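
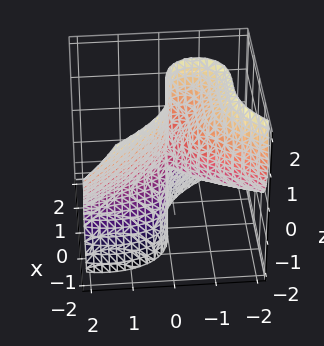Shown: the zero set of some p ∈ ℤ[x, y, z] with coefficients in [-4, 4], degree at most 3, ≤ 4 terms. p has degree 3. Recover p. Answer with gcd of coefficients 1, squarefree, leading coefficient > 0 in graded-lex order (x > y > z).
First, deg p = 3. No degree-2 surface has this shape.
Next, checking where it meets the axes: it crosses the x-axis at the gridline x = 0; it meets the y-axis at y = 0 (among the integer gridlines); every point of the z-axis in the box is on the surface.
Finally, these observations pin down the coefficients.

3*x^3 + 3*y^2*z + 3*y*z^2 + 2*y^2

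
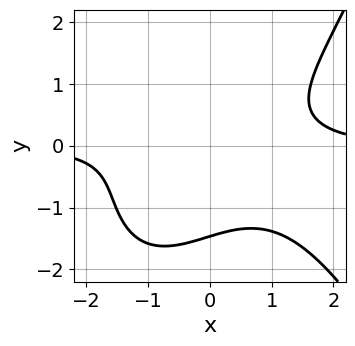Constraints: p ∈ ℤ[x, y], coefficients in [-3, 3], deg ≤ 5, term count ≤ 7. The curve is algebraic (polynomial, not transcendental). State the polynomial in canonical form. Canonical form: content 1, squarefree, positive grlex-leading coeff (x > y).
x^3*y + x*y^2 - 2*y^3 - 2*y^2 - 2

(a) The degree is 4 — the shape is more complex than any degree-3 curve.
(b) Against the integer gridlines: no x-intercept at any integer in the box.
(c) Assembling these constraints gives the stated polynomial.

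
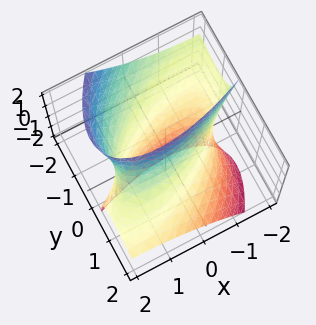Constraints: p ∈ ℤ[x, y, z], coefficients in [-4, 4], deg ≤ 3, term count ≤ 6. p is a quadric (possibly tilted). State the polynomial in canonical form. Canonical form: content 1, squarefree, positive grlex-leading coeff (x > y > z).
x^2 - 2*x*y + 2*y^2 + 3*y*z - 2

1. The degree is 2 — the shape is more complex than any degree-1 surface.
2. From the axis intercepts and sections: the y-axis gridline crossings are at y ∈ {-1, 1}; no z-intercept at any integer in the box.
3. Together with the visible shape, these determine p as stated.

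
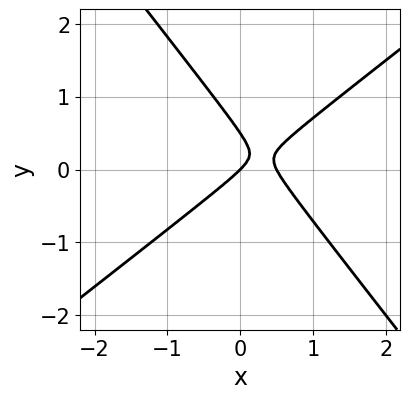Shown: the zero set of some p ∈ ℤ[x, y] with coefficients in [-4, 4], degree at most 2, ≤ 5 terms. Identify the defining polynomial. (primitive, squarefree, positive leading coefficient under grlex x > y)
(a) deg p = 2.
(b) Reading off the gridlines: one x-axis crossing is at x = 0; it meets the y-axis at y = 0 (among the integer gridlines).
(c) Putting this together gives p.

2*x^2 - x*y - 2*y^2 - x + y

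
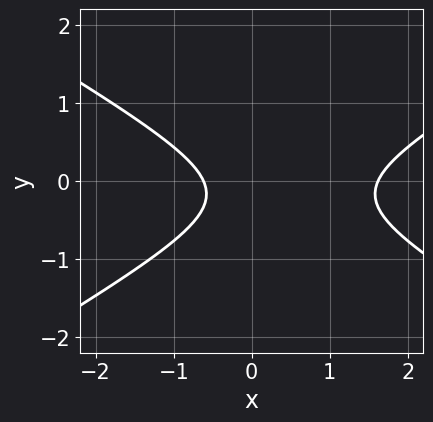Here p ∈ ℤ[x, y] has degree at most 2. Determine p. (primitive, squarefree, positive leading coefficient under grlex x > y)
(a) deg p = 2. The shape is more complex than any degree-1 curve.
(b) Checking where it meets the axes: the curve avoids every integer y-axis point in the box.
(c) Fitting integer coefficients to these (and the overall shape) gives p.

x^2 - 3*y^2 - x - y - 1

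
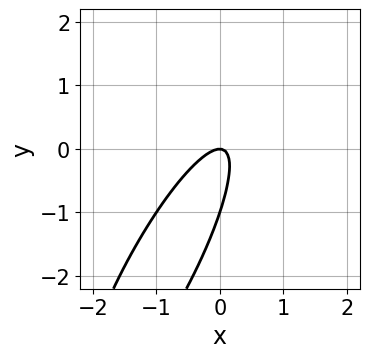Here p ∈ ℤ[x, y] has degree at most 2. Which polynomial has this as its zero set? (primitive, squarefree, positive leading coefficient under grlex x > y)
Degree: no degree-1 curve has this shape, so deg p = 2.
From the axis intercepts and sections: it crosses the x-axis at the gridline x = 0; the y-axis gridline crossings are at y ∈ {-1, 0}.
Together with the visible shape, these determine p as stated.

3*x^2 - 3*x*y + y^2 + y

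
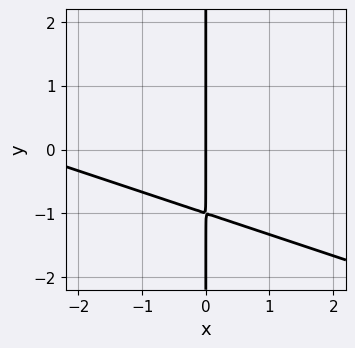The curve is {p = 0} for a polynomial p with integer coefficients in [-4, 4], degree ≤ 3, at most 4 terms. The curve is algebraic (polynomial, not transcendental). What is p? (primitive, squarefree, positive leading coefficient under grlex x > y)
1. The degree is 2 — a generic line meets the curve in up to 2 points.
2. Observable constraints: every point of the y-axis in the box is on the curve; it crosses the x-axis at the gridline x = 0.
3. The integer polynomial consistent with all of this is the stated p.

x^2 + 3*x*y + 3*x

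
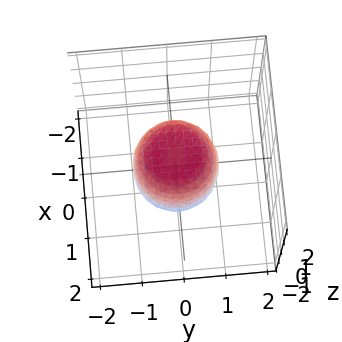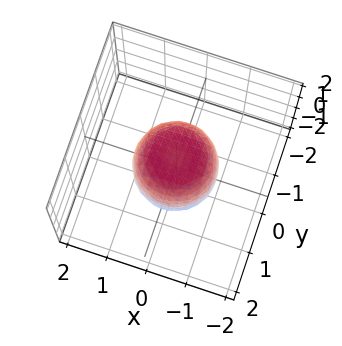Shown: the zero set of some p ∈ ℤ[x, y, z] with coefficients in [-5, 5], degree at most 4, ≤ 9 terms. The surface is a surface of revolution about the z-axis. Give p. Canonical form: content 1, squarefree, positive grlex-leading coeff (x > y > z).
First, the degree is 4 — the shape is more complex than any degree-3 surface.
Then, by symmetry, the surface is invariant under rotation about z: p = q(x² + y², z).
Next, reading off the gridlines: among the integer gridlines, it crosses the z-axis at z ∈ {-1, 1}; a circular section at z = 0 has radius exactly 1.
Finally, assembling these constraints gives the stated polynomial. Check: (0, -1, 0) on the y-axis lies on the surface, and p(0, -1, 0) = 0. ✓

2*x^4 + 4*x^2*y^2 + 2*y^4 - x^2 - y^2 + z^2 - 1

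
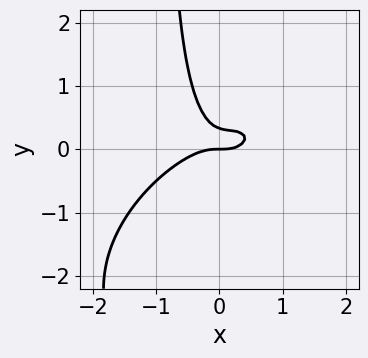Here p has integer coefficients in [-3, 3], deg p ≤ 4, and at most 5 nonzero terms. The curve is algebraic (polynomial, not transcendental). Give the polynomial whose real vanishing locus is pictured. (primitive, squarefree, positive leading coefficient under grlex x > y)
2*x^3 - 3*x^2*y + 3*x*y^2 + 3*y^2 - y

First, deg p = 3. A generic line meets the curve in up to 3 points.
Next, from the axis intercepts and sections: one y-axis crossing is at y = 0; one x-axis crossing is at x = 0.
Finally, solving for integer coefficients yields p as stated.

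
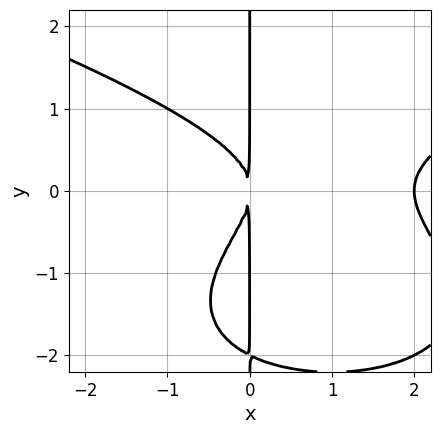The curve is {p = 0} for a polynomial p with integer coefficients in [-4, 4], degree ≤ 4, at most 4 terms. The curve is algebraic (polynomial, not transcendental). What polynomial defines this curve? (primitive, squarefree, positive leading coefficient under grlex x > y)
x*y^3 - x^3 + 2*x*y^2 + 2*x^2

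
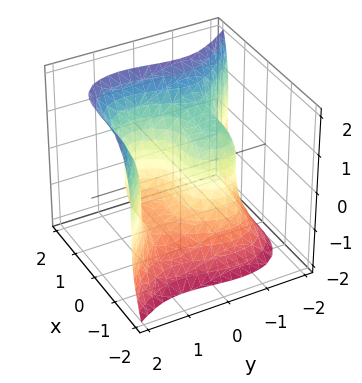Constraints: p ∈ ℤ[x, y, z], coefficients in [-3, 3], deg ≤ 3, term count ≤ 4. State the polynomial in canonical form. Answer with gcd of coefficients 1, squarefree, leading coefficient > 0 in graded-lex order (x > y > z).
3*x^3 + 2*y^3 - z^3 - 3*y

(a) deg p = 3.
(b) Observable constraints: it crosses the x-axis at the gridline x = 0; it meets the y-axis at y = 0 (among the integer gridlines); one z-axis crossing is at z = 0.
(c) Solving for integer coefficients yields p as stated.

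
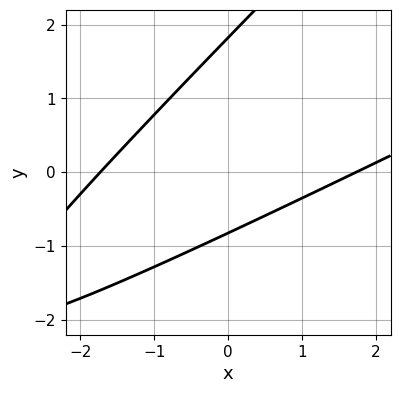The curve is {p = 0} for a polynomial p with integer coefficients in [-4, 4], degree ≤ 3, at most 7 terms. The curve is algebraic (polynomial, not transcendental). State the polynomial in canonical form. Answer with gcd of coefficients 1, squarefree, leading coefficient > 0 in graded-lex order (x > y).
x^2 - 3*x*y + 2*y^2 - 2*y - 3

Degree: a generic line meets the curve in up to 2 points, so deg p = 2.
The integer polynomial consistent with all of this is the stated p.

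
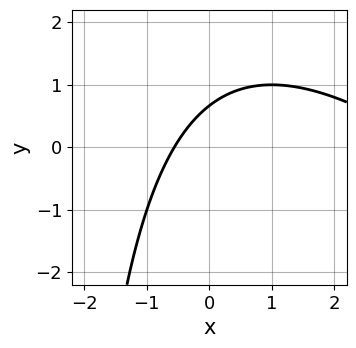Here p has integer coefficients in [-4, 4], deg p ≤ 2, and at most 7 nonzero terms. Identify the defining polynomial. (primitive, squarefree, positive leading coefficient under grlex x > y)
x^2 + x*y - 3*x + 3*y - 2

1. Degree: a generic line meets the curve in up to 2 points, so deg p = 2.
2. The integer polynomial consistent with all of this is the stated p.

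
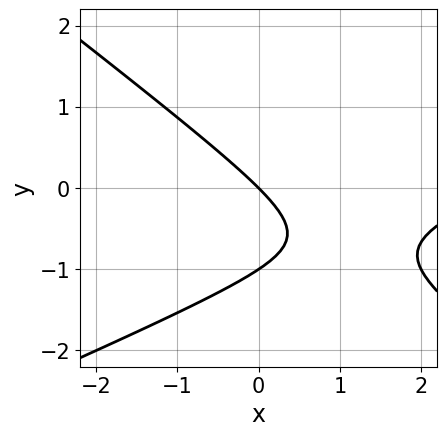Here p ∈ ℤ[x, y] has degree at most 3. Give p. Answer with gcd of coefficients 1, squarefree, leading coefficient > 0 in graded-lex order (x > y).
Degree: a generic line meets the curve in up to 2 points, so deg p = 2.
Observable constraints: it meets the x-axis at x = 0 (among the integer gridlines); among the integer gridlines, it crosses the y-axis at y ∈ {-1, 0}.
Solving for integer coefficients yields p as stated.

x^2 - x*y - 3*y^2 - 3*x - 3*y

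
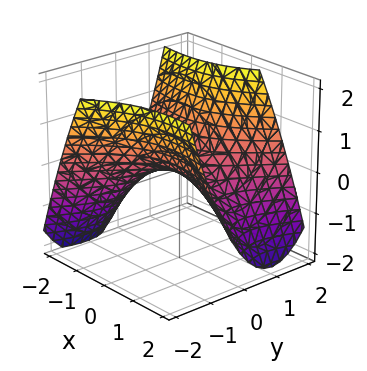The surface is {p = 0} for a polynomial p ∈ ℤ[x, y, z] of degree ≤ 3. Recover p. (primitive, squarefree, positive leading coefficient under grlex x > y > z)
(a) The degree is 2 — no degree-1 surface has this shape.
(b) Against the integer gridlines: it crosses the y-axis at the gridline y = 0; it meets the x-axis at x = 0 (among the integer gridlines); it meets the z-axis at z = 0 (among the integer gridlines).
(c) Fitting integer coefficients to these (and the overall shape) gives p.

x^2 + 2*x*y - 2*y^2 + 3*z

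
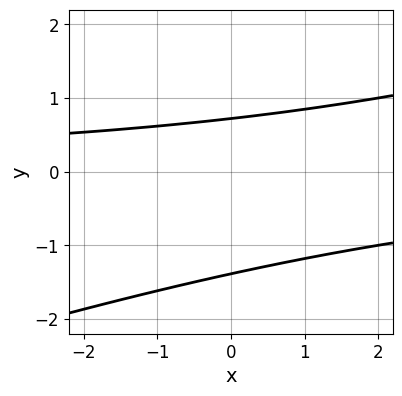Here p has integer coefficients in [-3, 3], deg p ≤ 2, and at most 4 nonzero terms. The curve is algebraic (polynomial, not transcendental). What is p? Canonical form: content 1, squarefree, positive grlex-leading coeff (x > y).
x*y - 3*y^2 - 2*y + 3

1. The degree is 2 — a generic line meets the curve in up to 2 points.
2. From the visible intercepts: no x-intercept at any integer in the box.
3. Assembling these constraints gives the stated polynomial.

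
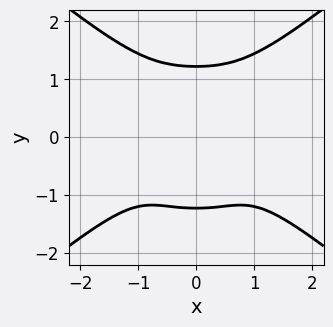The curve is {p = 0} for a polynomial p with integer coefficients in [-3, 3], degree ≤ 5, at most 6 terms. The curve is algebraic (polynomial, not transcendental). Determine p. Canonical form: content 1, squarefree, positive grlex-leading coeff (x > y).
First, the degree is 4 — a generic line meets the curve in up to 4 points.
Next, symmetries: the x ↦ −x reflection is a symmetry, so x appears only in even powers.
Finally, assembling these constraints gives the stated polynomial.

x^4 - 2*y^4 + x^2*y + 3*y^2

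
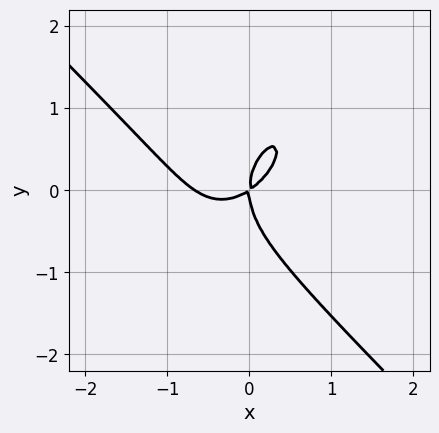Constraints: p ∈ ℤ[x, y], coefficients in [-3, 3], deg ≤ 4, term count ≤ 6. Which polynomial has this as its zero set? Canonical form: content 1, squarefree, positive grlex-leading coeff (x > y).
3*x^3 - x*y^2 + 2*y^3 + 2*x^2 - 3*x*y

(a) The degree is 3 — no degree-2 curve has this shape.
(b) Observable constraints: it meets the y-axis at y = 0 (among the integer gridlines); it meets the x-axis at x = 0 (among the integer gridlines).
(c) These observations pin down the coefficients.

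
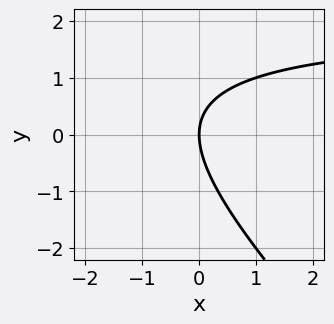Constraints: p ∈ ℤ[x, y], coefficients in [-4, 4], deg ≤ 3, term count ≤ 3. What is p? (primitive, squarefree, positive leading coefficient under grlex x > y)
1. deg p = 2. No degree-1 curve has this shape.
2. Checking where it meets the axes: one x-axis crossing is at x = 0; it crosses the y-axis at the gridline y = 0.
3. Assembling these constraints gives the stated polynomial.

x*y + y^2 - 2*x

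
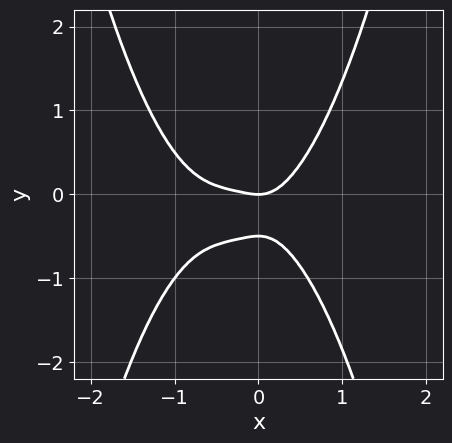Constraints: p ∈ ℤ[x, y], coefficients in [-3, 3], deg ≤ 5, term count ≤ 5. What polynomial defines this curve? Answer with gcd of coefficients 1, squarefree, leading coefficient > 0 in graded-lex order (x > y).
2*x^4 + 2*x^3 + x^2 - 2*y^2 - y

1. deg p = 4. A generic line meets the curve in up to 4 points.
2. Checking where it meets the axes: it meets the x-axis at x = 0 (among the integer gridlines); one y-axis crossing is at y = 0.
3. Fitting integer coefficients to these (and the overall shape) gives p.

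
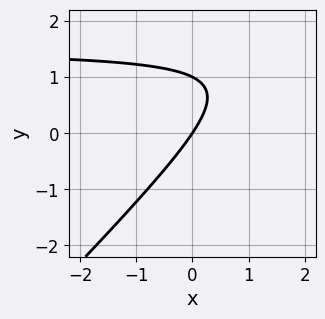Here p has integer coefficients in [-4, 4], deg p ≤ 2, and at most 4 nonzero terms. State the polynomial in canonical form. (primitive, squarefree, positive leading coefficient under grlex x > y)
1. Degree: a generic line meets the curve in up to 2 points, so deg p = 2.
2. From the axis intercepts and sections: it crosses the x-axis at the gridline x = 0; the y-axis gridline crossings are at y ∈ {0, 1}.
3. Matching integer coefficients to the picture gives p.

2*x*y - 2*y^2 - 3*x + 2*y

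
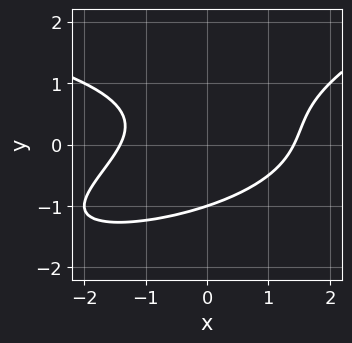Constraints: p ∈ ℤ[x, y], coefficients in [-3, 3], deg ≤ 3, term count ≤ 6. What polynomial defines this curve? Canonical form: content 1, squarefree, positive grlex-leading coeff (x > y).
x*y^2 - 2*y^3 + x^2 - x*y - 2

1. deg p = 3. The shape is more complex than any degree-2 curve.
2. From the axis intercepts and sections: one y-axis crossing is at y = -1.
3. Solving for integer coefficients yields p as stated.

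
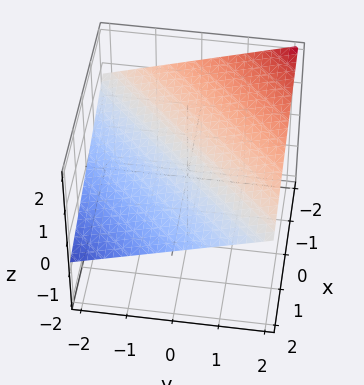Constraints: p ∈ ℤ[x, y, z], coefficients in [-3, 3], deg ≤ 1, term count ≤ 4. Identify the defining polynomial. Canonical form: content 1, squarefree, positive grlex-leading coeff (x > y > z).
x - y + 3*z - 2

(a) The degree is 1 — the surface is flat (a plane).
(b) Against the integer gridlines: it crosses the y-axis at the gridline y = -2; it meets the x-axis at x = 2 (among the integer gridlines).
(c) Fitting integer coefficients to these (and the overall shape) gives p.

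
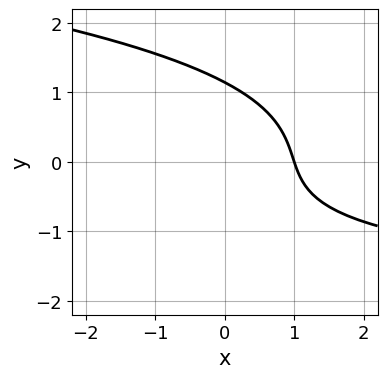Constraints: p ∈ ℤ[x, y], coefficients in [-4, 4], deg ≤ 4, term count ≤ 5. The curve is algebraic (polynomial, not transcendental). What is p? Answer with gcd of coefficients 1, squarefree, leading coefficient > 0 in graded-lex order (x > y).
(a) deg p = 3.
(b) From the visible intercepts: it meets the x-axis at x = 1 (among the integer gridlines).
(c) Solving for integer coefficients yields p as stated.

2*y^3 + x*y + 3*x - 3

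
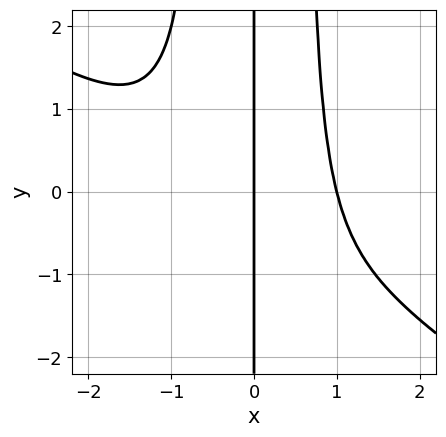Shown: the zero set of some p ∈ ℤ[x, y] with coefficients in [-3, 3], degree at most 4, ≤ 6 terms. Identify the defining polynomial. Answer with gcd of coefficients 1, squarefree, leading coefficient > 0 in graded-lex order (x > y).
2*x^4 + 3*x^3*y + x^3 - x*y - 3*x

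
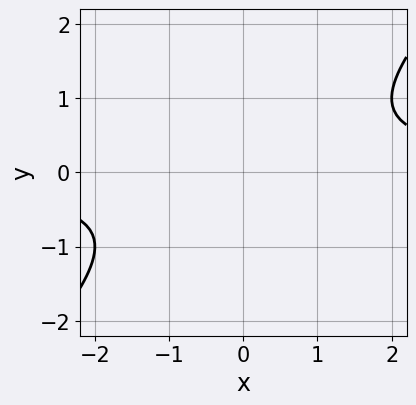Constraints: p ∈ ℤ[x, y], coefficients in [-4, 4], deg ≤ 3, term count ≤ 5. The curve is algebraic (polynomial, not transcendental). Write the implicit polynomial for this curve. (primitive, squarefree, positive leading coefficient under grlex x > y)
x*y - y^2 - 1

First, degree: no degree-1 curve has this shape, so deg p = 2.
Then, against the integer gridlines: it misses every integer gridline on the x-axis; it misses every integer gridline on the y-axis.
Finally, putting this together gives p.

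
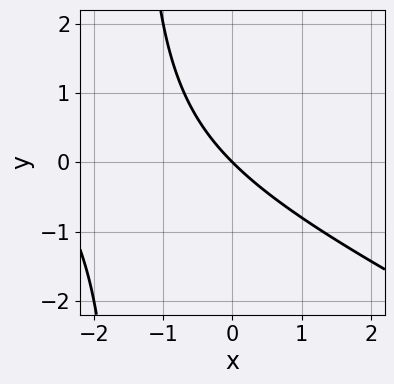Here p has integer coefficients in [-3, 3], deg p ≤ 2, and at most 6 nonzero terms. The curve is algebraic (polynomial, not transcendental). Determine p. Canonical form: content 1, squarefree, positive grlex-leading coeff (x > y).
First, the degree is 2 — a generic line meets the curve in up to 2 points.
Next, checking where it meets the axes: it meets the x-axis at x = 0 (among the integer gridlines); it meets the y-axis at y = 0 (among the integer gridlines).
Finally, together with the visible shape, these determine p as stated.

x^2 + 2*x*y + 3*x + 3*y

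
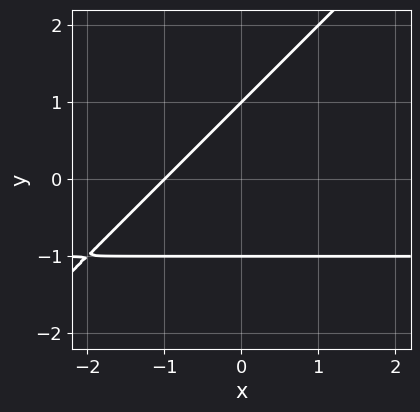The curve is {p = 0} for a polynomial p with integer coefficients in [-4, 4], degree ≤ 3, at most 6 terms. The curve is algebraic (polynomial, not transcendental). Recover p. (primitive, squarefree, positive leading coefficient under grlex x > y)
1. The degree is 2 — a generic line meets the curve in up to 2 points.
2. From the visible intercepts: it crosses the x-axis at the gridline x = -1; the y-axis gridline crossings are at y ∈ {-1, 1}.
3. Together with the visible shape, these determine p as stated.

x*y - y^2 + x + 1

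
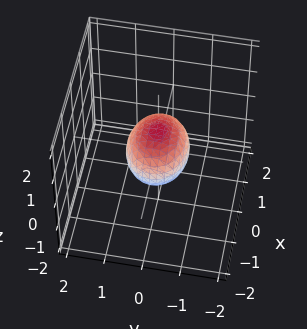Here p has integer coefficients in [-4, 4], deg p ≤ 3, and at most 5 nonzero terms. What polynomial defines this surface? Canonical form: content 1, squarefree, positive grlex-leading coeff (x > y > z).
1. The degree is 2 — a closed, bounded, convex surface; a quadric.
2. Symmetries: the y ↦ −y reflection is a symmetry, so y appears only in even powers; it's symmetric under x → −x, forcing even powers of x; mirror symmetry z ↦ −z ⇒ only even powers of z.
3. Observable constraints: among the integer gridlines, it crosses the x-axis at x ∈ {-1, 1}.
4. Fitting integer coefficients to these (and the overall shape) gives p.

2*x^2 + 3*y^2 + 3*z^2 - 2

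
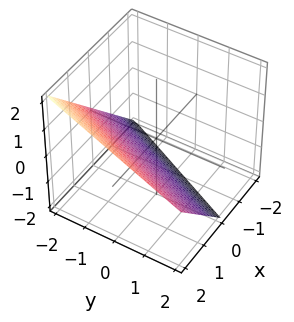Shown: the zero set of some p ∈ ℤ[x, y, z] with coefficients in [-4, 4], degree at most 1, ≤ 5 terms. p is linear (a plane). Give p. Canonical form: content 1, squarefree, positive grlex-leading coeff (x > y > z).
2*x - y - 2*z - 2

Degree: every cross-section is a straight line — this is a plane, so deg p = 1.
From the visible intercepts: it meets the y-axis at y = -2 (among the integer gridlines); it meets the z-axis at z = -1 (among the integer gridlines); one x-axis crossing is at x = 1.
Putting this together gives p.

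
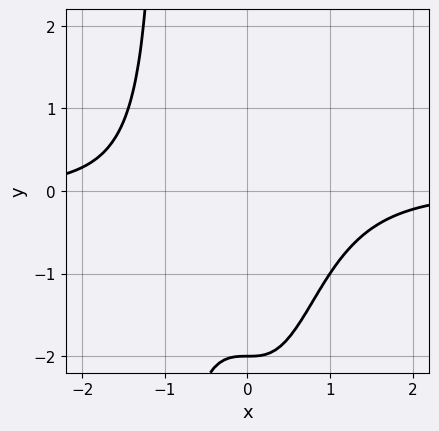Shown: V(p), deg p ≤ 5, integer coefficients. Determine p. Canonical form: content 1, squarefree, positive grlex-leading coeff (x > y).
deg p = 4. No degree-3 curve has this shape.
Checking where it meets the axes: no x-intercept at any integer in the box; one y-axis crossing is at y = -2.
Together with the visible shape, these determine p as stated.

x^3*y + y + 2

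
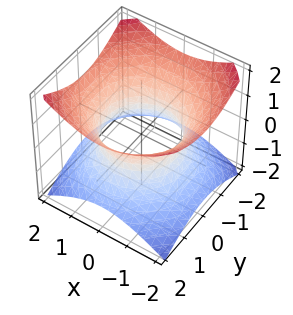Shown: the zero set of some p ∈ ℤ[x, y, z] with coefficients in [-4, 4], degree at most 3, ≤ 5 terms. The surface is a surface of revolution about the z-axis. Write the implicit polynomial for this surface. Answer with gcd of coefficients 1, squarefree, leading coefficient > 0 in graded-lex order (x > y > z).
1. deg p = 2. The shape is more complex than any degree-1 surface.
2. Symmetries: rotational symmetry about the z-axis ⇒ p depends on x, y only through x² + y².
3. From the visible intercepts: a circular section at z = 0 has radius between 1 and 2; the surface avoids every integer z-axis point in the box.
4. These observations pin down the coefficients.

2*x^2 + 2*y^2 - 3*z^2 - 3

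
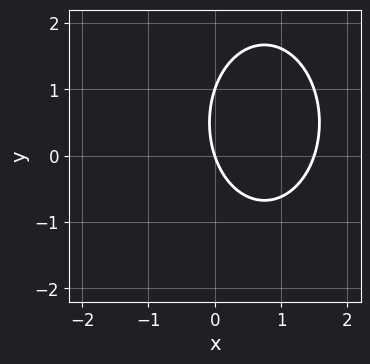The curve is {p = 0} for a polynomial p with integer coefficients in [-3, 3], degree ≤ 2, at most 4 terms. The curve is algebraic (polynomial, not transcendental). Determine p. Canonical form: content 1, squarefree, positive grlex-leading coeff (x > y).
2*x^2 + y^2 - 3*x - y

deg p = 2. A generic line meets the curve in up to 2 points.
From the visible intercepts: the y-axis gridline crossings are at y ∈ {0, 1}; it meets the x-axis at x = 0 (among the integer gridlines).
Matching integer coefficients to the picture gives p.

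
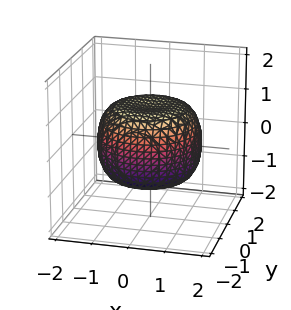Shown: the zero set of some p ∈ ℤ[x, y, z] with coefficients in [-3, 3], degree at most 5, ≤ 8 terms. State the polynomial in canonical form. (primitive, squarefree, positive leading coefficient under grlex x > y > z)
First, the degree is 4 — no degree-3 surface has this shape.
Next, symmetries: every cross-section ⟂ z is a circle, so x, y appear only via x² + y².
Next, checking where it meets the axes: the z-axis gridline crossings are at z ∈ {-1, 1}; a circular section at z = 1 has radius exactly 1.
Finally, solving for integer coefficients yields p as stated.

x^4 + 2*x^2*y^2 + y^4 - x^2 - y^2 + 2*z^2 - 2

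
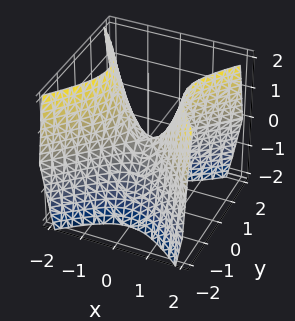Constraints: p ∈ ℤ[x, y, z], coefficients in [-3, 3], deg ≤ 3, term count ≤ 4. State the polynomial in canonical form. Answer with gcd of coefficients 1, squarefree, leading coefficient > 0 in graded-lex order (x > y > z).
1. deg p = 2. A hyperbolic paraboloid; a quadric.
2. Symmetries: the x ↦ −x reflection is a symmetry, so x appears only in even powers; mirror symmetry y ↦ −y ⇒ only even powers of y.
3. Checking where it meets the axes: one x-axis crossing is at x = 0; it crosses the y-axis at the gridline y = 0.
4. Solving for integer coefficients yields p as stated.

3*x^2 - 3*y^2 - 2*z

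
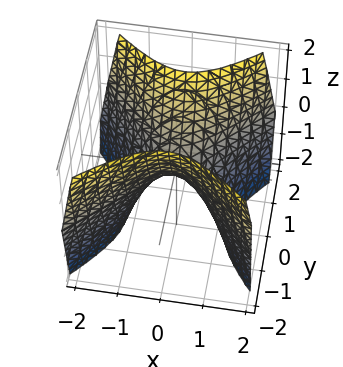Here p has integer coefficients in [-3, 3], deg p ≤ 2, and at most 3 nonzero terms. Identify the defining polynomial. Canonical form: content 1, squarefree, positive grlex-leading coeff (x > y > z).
The degree is 2 — a hyperbolic paraboloid; a quadric.
Symmetries: mirror symmetry y ↦ −y ⇒ only even powers of y; the x ↦ −x reflection is a symmetry, so x appears only in even powers.
Observable constraints: it meets the y-axis at y = 0 (among the integer gridlines); it crosses the x-axis at the gridline x = 0; one z-axis crossing is at z = 0.
These observations pin down the coefficients.

3*x^2 - 3*y^2 + 2*z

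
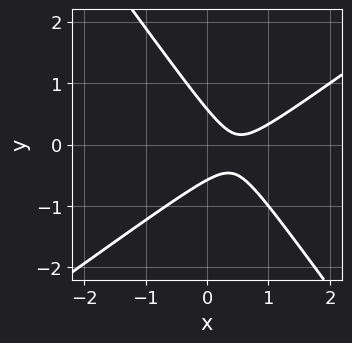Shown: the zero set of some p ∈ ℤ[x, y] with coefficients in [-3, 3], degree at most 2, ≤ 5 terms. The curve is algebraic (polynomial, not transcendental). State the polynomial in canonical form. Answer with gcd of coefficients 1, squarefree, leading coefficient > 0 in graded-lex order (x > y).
3*x^2 - 2*x*y - 3*y^2 - 3*x + 1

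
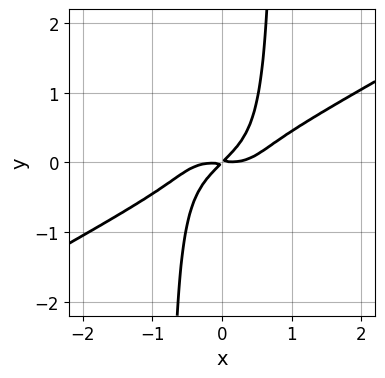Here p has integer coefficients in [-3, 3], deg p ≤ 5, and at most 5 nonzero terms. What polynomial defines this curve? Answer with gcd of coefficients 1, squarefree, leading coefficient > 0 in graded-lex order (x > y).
2*x^4 - 2*x^3*y - 3*x^2*y^2 - 2*x*y + 2*y^2

(a) The degree is 4 — a generic line meets the curve in up to 4 points.
(b) The integer polynomial consistent with all of this is the stated p.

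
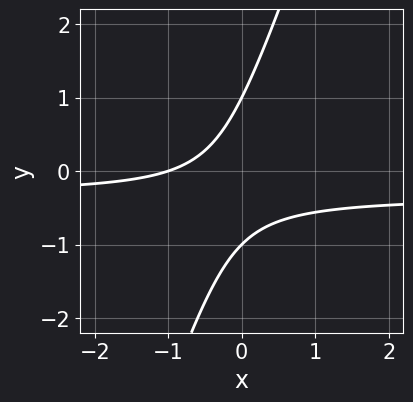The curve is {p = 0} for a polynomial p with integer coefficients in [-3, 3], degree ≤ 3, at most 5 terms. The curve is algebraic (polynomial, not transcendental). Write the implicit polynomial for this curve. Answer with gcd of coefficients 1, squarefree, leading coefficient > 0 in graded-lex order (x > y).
3*x*y - y^2 + x + 1

First, the degree is 2 — the shape is more complex than any degree-1 curve.
Next, reading off the gridlines: it meets the x-axis at x = -1 (among the integer gridlines); among the integer gridlines, it crosses the y-axis at y ∈ {-1, 1}.
Finally, these observations pin down the coefficients.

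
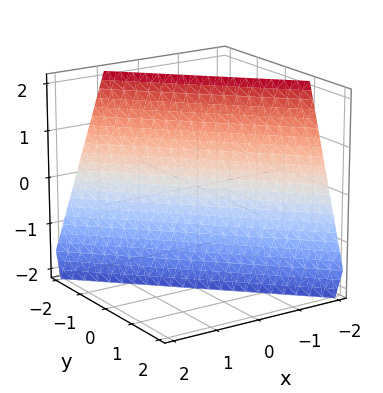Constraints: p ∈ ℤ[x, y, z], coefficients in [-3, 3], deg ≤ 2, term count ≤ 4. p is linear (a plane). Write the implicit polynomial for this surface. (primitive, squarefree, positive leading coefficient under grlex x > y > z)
3*x + 3*y + z + 2

(a) deg p = 1. Every cross-section is a straight line — this is a plane.
(b) Reading off the gridlines: one z-axis crossing is at z = -2.
(c) Solving for integer coefficients yields p as stated.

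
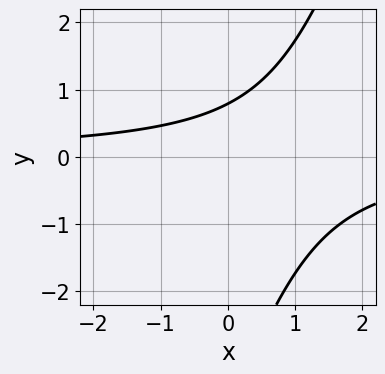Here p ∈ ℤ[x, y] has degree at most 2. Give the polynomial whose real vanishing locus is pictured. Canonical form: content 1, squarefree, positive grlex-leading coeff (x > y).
Degree: a generic line meets the curve in up to 2 points, so deg p = 2.
Reading off the gridlines: it misses every integer gridline on the x-axis.
Putting this together gives p.

3*x*y - y^2 - 3*y + 3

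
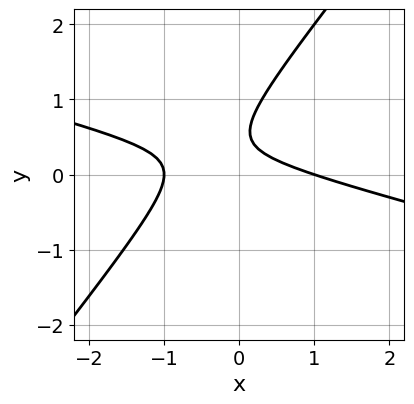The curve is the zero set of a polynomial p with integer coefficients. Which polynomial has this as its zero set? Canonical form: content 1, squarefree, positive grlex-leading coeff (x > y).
First, deg p = 2. No degree-1 curve has this shape.
Next, checking where it meets the axes: the curve avoids every integer y-axis point in the box; the x-axis gridline crossings are at x ∈ {-1, 1}.
Finally, the integer polynomial consistent with all of this is the stated p.

x^2 + 3*x*y - 3*y^2 + 3*y - 1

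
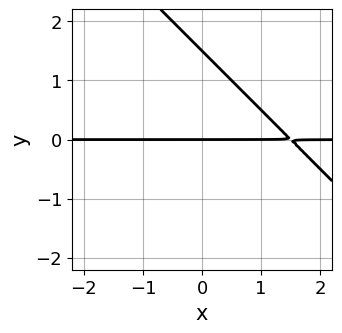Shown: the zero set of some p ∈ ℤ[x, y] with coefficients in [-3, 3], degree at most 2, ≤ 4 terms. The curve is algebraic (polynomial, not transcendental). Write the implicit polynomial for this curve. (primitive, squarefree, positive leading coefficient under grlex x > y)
Degree: the shape is more complex than any degree-1 curve, so deg p = 2.
From the axis intercepts and sections: it crosses the y-axis at the gridline y = 0; the visible x-axis segment lies entirely on the curve.
Assembling these constraints gives the stated polynomial.

2*x*y + 2*y^2 - 3*y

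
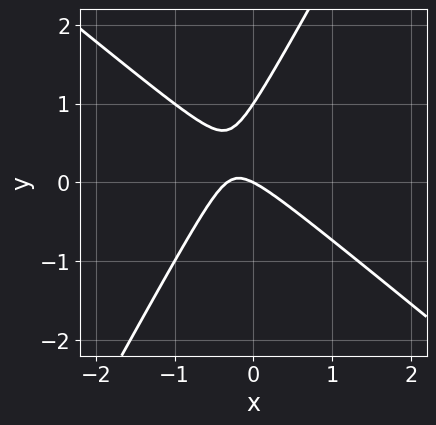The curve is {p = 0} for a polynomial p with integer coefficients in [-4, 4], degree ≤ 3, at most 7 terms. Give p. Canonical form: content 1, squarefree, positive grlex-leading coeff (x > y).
Degree: a generic line meets the curve in up to 2 points, so deg p = 2.
Checking where it meets the axes: among the integer gridlines, it crosses the y-axis at y ∈ {0, 1}; one x-axis crossing is at x = 0.
The integer polynomial consistent with all of this is the stated p.

3*x^2 + 2*x*y - 2*y^2 + x + 2*y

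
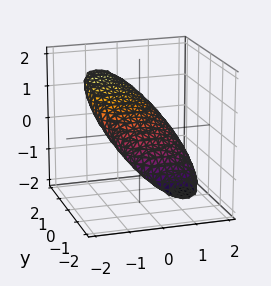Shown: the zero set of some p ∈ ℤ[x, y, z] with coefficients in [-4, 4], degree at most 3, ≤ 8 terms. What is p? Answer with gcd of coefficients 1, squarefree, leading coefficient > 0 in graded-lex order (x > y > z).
x^2 + x*z + y^2 - 3*y*z + 3*z^2 - 1

Degree: no degree-1 surface has this shape, so deg p = 2.
From the axis intercepts and sections: among the integer gridlines, it crosses the x-axis at x ∈ {-1, 1}; among the integer gridlines, it crosses the y-axis at y ∈ {-1, 1}.
Putting this together gives p.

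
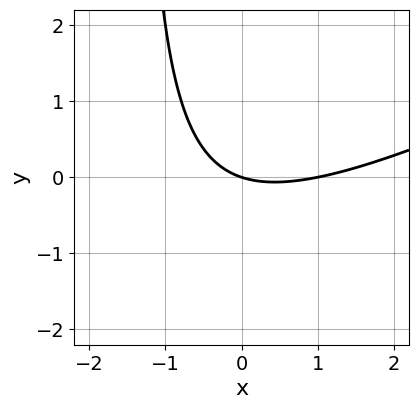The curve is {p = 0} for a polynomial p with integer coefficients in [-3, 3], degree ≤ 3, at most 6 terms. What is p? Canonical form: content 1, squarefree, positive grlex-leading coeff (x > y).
1. deg p = 2. The shape is more complex than any degree-1 curve.
2. Observable constraints: it meets the y-axis at y = 0 (among the integer gridlines); among the integer gridlines, it crosses the x-axis at x ∈ {0, 1}.
3. Putting this together gives p.

x^2 - 2*x*y - x - 3*y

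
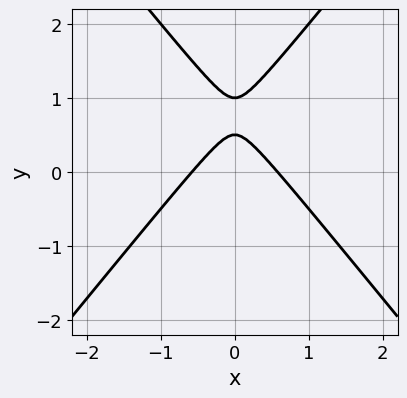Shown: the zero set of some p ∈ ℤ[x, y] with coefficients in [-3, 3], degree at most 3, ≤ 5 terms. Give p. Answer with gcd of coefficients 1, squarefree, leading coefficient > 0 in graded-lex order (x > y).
1. The degree is 2 — the shape is more complex than any degree-1 curve.
2. Symmetries: the x ↦ −x reflection is a symmetry, so x appears only in even powers.
3. From the axis intercepts and sections: one y-axis crossing is at y = 1.
4. Solving for integer coefficients yields p as stated.

3*x^2 - 2*y^2 + 3*y - 1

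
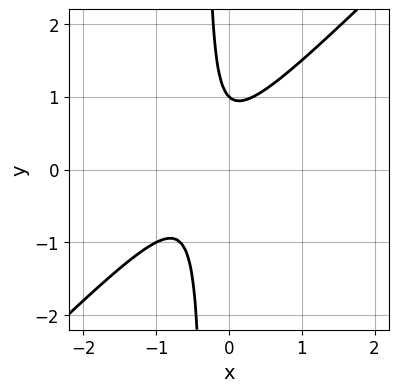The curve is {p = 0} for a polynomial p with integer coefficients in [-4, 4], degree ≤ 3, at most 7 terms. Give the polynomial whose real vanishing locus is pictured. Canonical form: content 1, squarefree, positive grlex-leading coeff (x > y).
Degree: a generic line meets the curve in up to 2 points, so deg p = 2.
Observable constraints: it crosses the y-axis at the gridline y = 1; it misses every integer gridline on the x-axis.
Together with the visible shape, these determine p as stated.

3*x^2 - 3*x*y + 2*x - y + 1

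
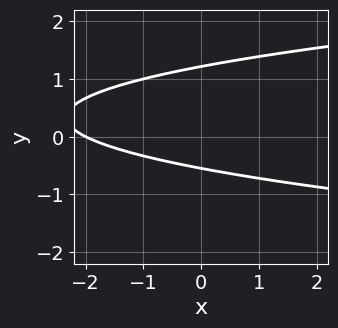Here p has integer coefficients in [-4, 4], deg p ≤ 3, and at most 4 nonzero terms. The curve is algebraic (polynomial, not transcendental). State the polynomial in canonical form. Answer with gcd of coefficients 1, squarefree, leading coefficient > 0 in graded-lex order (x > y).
3*y^2 - x - 2*y - 2

(a) The degree is 2 — no degree-1 curve has this shape.
(b) From the axis intercepts and sections: it meets the x-axis at x = -2 (among the integer gridlines).
(c) Matching integer coefficients to the picture gives p.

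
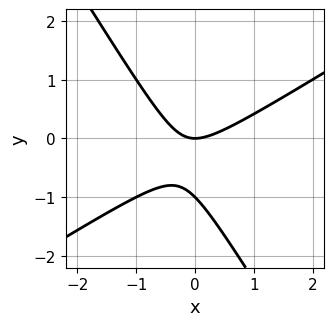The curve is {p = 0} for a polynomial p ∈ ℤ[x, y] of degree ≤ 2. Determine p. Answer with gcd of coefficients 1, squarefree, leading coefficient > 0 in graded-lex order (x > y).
1. Degree: a generic line meets the curve in up to 2 points, so deg p = 2.
2. Reading off the gridlines: the y-axis gridline crossings are at y ∈ {-1, 0}; it crosses the x-axis at the gridline x = 0.
3. Matching integer coefficients to the picture gives p.

x^2 - x*y - y^2 - y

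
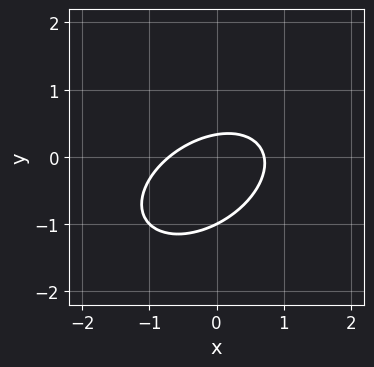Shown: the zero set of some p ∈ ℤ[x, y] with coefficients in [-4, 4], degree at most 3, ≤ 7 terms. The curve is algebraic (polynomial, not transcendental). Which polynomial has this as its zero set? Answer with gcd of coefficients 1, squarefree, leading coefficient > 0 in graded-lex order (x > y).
2*x^2 - 2*x*y + 3*y^2 + 2*y - 1

1. deg p = 2. A generic line meets the curve in up to 2 points.
2. Reading off the gridlines: one y-axis crossing is at y = -1.
3. Together with the visible shape, these determine p as stated.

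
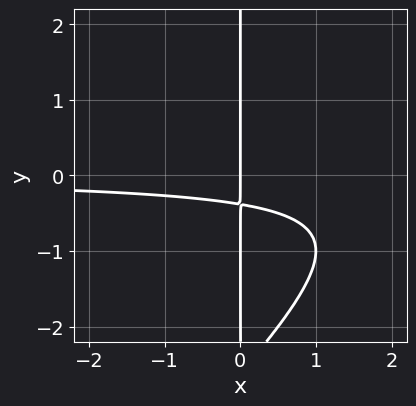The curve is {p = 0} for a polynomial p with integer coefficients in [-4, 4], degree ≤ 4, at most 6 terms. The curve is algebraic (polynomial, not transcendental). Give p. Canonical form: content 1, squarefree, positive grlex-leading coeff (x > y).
x^2*y - x*y^2 - 3*x*y - x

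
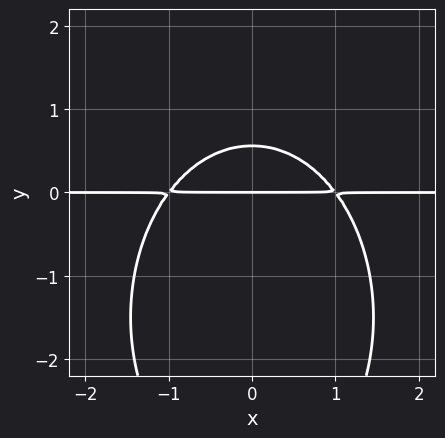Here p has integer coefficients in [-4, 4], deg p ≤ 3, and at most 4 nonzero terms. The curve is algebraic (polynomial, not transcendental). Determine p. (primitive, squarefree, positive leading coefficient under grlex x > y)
2*x^2*y + y^3 + 3*y^2 - 2*y

First, the degree is 3 — no degree-2 curve has this shape.
Then, symmetries: mirror symmetry x ↦ −x ⇒ only even powers of x.
Next, against the integer gridlines: it crosses the y-axis at the gridline y = 0; the visible x-axis segment lies entirely on the curve.
Finally, assembling these constraints gives the stated polynomial.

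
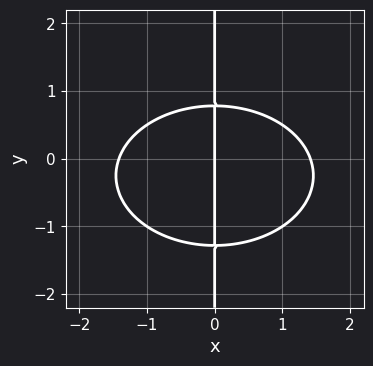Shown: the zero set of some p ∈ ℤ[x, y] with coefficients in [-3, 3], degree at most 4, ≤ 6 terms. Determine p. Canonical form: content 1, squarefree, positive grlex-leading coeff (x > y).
x^3 + 2*x*y^2 + x*y - 2*x

1. The degree is 3 — no degree-2 curve has this shape.
2. Reading off the gridlines: one x-axis crossing is at x = 0; the visible y-axis segment lies entirely on the curve.
3. Together with the visible shape, these determine p as stated.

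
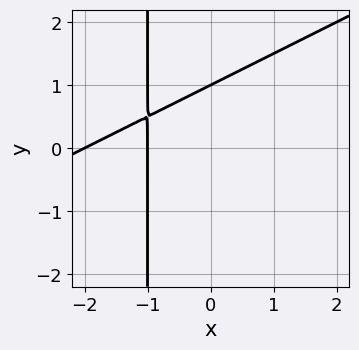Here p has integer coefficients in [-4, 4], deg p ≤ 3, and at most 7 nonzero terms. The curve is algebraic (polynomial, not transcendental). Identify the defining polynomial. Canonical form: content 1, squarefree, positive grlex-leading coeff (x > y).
(a) deg p = 2.
(b) Against the integer gridlines: the x-axis gridline crossings are at x ∈ {-2, -1}; one y-axis crossing is at y = 1.
(c) Putting this together gives p.

x^2 - 2*x*y + 3*x - 2*y + 2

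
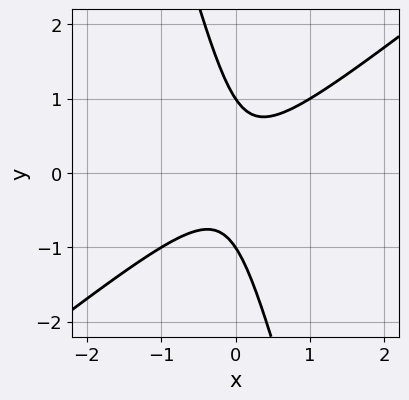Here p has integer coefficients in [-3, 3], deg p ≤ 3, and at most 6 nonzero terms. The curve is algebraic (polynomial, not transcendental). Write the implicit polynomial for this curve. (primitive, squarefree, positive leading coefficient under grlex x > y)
deg p = 2. A generic line meets the curve in up to 2 points.
Checking where it meets the axes: the y-axis gridline crossings are at y ∈ {-1, 1}; no x-intercept at any integer in the box.
Fitting integer coefficients to these (and the overall shape) gives p.

3*x^2 - 3*x*y - y^2 + 1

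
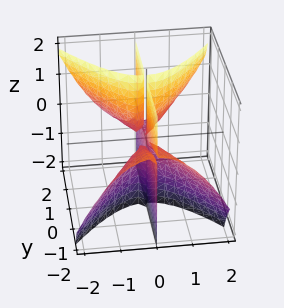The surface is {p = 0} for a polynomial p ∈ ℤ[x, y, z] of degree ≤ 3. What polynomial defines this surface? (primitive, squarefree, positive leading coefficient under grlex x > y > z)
1. The picture has 3 separate pieces. They look like related sheets of one shape, so recover p as a whole.
2. The degree is 3 — no degree-2 surface has this shape.
3. Against the integer gridlines: every point of the y-axis in the box is on the surface; it crosses the x-axis at the gridline x = 0; the visible z-axis segment lies entirely on the surface.
4. The integer polynomial consistent with all of this is the stated p.

3*x^3 - x*y^2 - 3*x*y*z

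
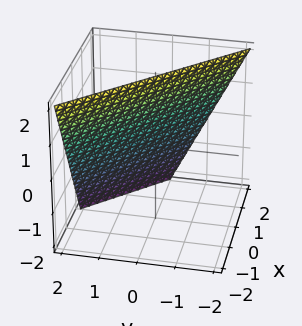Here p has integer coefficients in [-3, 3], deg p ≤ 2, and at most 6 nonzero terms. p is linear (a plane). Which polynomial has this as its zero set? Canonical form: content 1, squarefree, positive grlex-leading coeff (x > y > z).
2*x + 2*y + z - 2

First, the degree is 1 — the surface is flat (a plane).
Next, checking where it meets the axes: it meets the x-axis at x = 1 (among the integer gridlines); one z-axis crossing is at z = 2.
Finally, the integer polynomial consistent with all of this is the stated p.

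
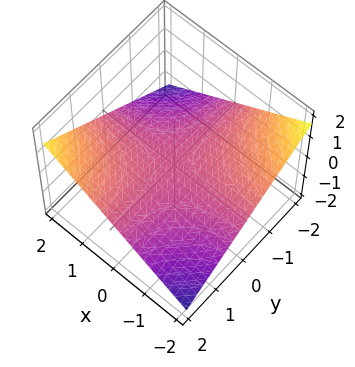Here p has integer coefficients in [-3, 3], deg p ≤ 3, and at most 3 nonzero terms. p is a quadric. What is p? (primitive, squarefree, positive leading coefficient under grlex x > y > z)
(a) deg p = 2.
(b) Checking where it meets the axes: the visible x-axis segment lies entirely on the surface; every point of the y-axis in the box is on the surface; it crosses the z-axis at the gridline z = 0.
(c) The integer polynomial consistent with all of this is the stated p.

x*y - 3*z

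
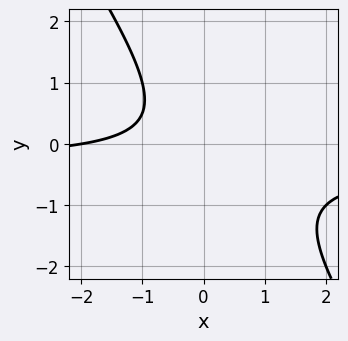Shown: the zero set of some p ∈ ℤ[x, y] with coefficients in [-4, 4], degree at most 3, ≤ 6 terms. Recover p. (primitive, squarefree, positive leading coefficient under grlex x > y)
1. deg p = 2. The shape is more complex than any degree-1 curve.
2. Against the integer gridlines: the curve avoids every integer y-axis point in the box; one x-axis crossing is at x = -2.
3. Together with the visible shape, these determine p as stated.

3*x*y + 2*y^2 + x + 2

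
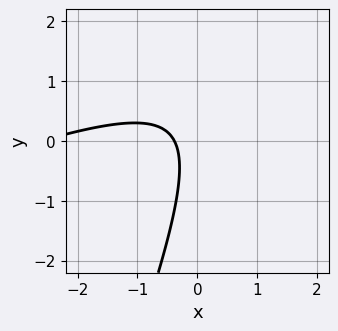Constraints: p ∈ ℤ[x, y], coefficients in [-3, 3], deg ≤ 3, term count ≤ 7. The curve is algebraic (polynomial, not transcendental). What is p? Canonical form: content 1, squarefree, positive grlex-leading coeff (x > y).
(a) The degree is 2 — a generic line meets the curve in up to 2 points.
(b) Reading off the gridlines: the curve avoids every integer y-axis point in the box.
(c) The integer polynomial consistent with all of this is the stated p.

x^2 - 3*x*y + y^2 + 3*x + 1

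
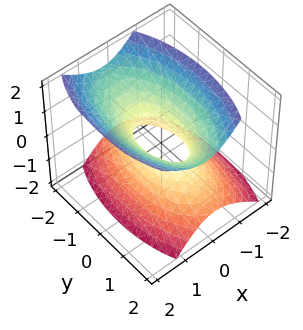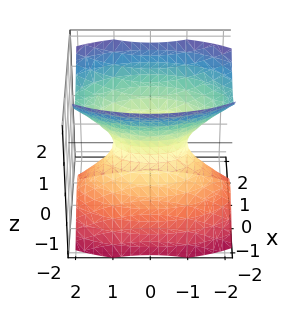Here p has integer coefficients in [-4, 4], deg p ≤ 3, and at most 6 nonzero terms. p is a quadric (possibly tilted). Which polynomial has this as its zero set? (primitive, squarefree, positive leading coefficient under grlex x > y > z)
3*x^2 - x*z + y^2 - 2*z^2 - 1

(a) deg p = 2.
(b) Reading off the gridlines: no z-intercept at any integer in the box; among the integer gridlines, it crosses the y-axis at y ∈ {-1, 1}.
(c) Assembling these constraints gives the stated polynomial.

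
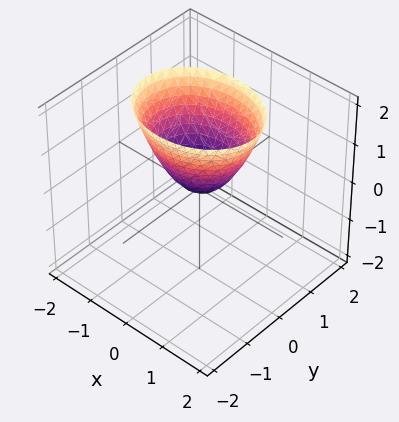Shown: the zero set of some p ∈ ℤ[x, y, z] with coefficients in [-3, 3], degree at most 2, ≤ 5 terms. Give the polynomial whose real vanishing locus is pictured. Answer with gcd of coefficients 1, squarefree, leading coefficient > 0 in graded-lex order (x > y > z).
1. deg p = 2. A paraboloid; a quadric.
2. Symmetries: the x ↦ −x reflection is a symmetry, so x appears only in even powers; it's symmetric under y → −y, forcing even powers of y.
3. From the visible intercepts: one y-axis crossing is at y = 0; one z-axis crossing is at z = 0; it meets the x-axis at x = 0 (among the integer gridlines).
4. Solving for integer coefficients yields p as stated.

2*x^2 + 3*y^2 - 2*z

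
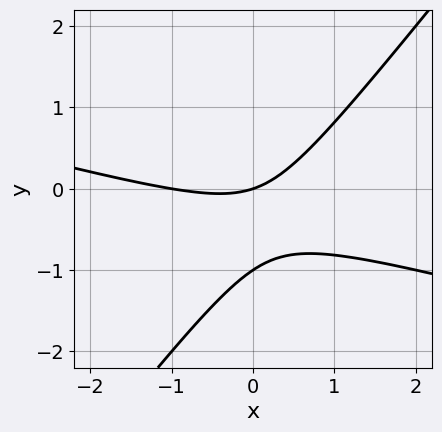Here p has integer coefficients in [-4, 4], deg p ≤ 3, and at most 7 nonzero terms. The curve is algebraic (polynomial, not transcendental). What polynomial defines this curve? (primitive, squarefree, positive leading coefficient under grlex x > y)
(a) The degree is 2 — no degree-1 curve has this shape.
(b) Observable constraints: the x-axis gridline crossings are at x ∈ {-1, 0}; among the integer gridlines, it crosses the y-axis at y ∈ {-1, 0}.
(c) The integer polynomial consistent with all of this is the stated p.

x^2 + 3*x*y - 3*y^2 + x - 3*y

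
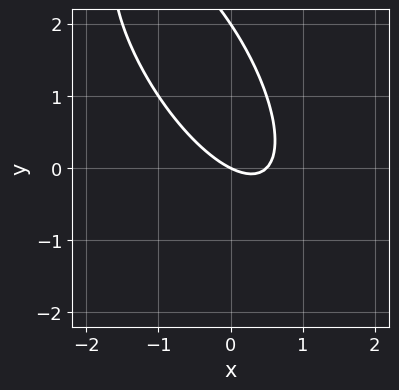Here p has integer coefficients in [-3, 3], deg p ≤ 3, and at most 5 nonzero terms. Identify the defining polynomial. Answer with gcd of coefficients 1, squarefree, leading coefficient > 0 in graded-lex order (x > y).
1. deg p = 2. No degree-1 curve has this shape.
2. Reading off the gridlines: it meets the x-axis at x = 0 (among the integer gridlines); the y-axis gridline crossings are at y ∈ {0, 2}.
3. The integer polynomial consistent with all of this is the stated p.

2*x^2 + 2*x*y + y^2 - x - 2*y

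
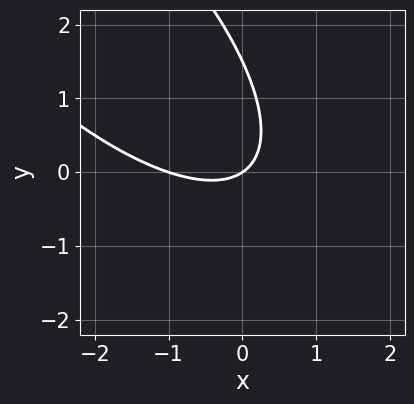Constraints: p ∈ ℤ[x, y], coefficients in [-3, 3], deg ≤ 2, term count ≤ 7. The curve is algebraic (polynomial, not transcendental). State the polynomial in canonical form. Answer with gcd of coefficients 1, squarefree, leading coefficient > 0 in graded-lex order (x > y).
First, deg p = 2.
Next, checking where it meets the axes: the x-axis gridline crossings are at x ∈ {-1, 0}; it crosses the y-axis at the gridline y = 0.
Finally, solving for integer coefficients yields p as stated.

2*x^2 + 3*x*y + 2*y^2 + 2*x - 3*y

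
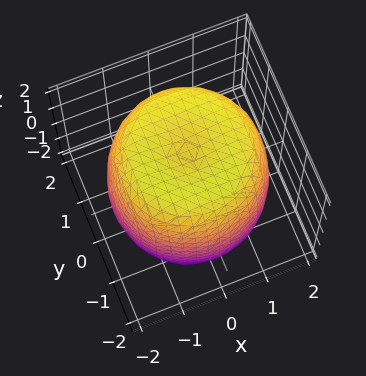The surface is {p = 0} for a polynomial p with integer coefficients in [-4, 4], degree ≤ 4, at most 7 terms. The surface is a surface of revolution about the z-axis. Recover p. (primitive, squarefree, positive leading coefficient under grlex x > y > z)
x^4 + 2*x^2*y^2 + y^4 - 2*x^2 - 2*y^2 + z^2 - 3

1. deg p = 4. A generic line meets the surface in up to 4 points.
2. Symmetries: the z-axis is an axis of rotation, so x and y enter only as x² + y².
3. Checking where it meets the axes: a circular section at z = -1 has radius between 1 and 2.
4. Matching integer coefficients to the picture gives p.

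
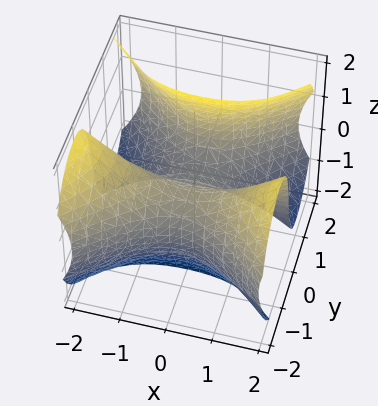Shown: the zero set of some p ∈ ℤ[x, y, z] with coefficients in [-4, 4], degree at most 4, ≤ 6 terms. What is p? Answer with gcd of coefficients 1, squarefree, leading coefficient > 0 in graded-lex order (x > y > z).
The degree is 3 — a generic line meets the surface in up to 3 points.
From the visible intercepts: the y-axis gridline crossings are at y ∈ {-1, 0, 1}; it crosses the z-axis at the gridline z = 0.
Together with the visible shape, these determine p as stated. Check: (2, 0, 0) on the x-axis lies on the surface, and p(2, 0, 0) = 0. ✓

x^2*y - y^3 - y*z^2 + y + z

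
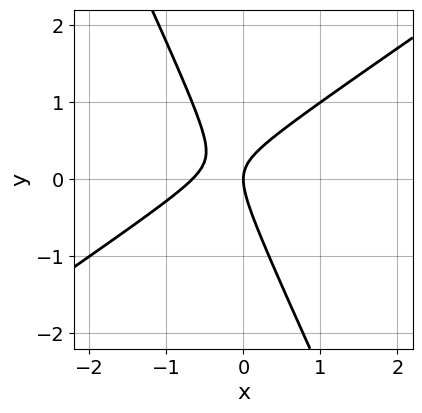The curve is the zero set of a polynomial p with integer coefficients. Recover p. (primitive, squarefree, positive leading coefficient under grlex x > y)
Degree: no degree-1 curve has this shape, so deg p = 2.
Checking where it meets the axes: one x-axis crossing is at x = 0; it meets the y-axis at y = 0 (among the integer gridlines).
The integer polynomial consistent with all of this is the stated p.

3*x^2 - 3*x*y - 2*y^2 + 2*x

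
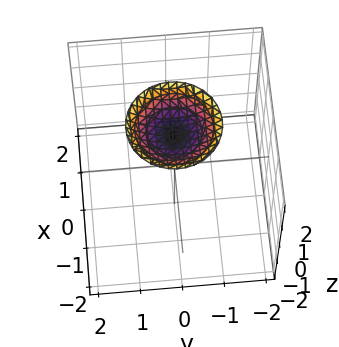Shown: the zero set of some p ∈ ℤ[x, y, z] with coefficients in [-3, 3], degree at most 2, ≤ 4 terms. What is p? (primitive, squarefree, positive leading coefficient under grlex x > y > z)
x^2 + y^2 - 2*z + 3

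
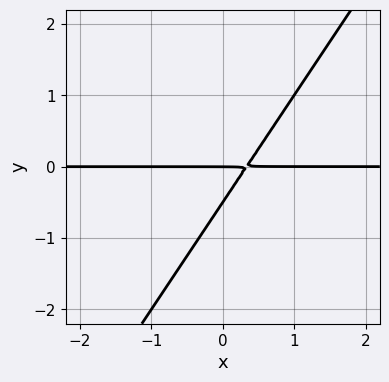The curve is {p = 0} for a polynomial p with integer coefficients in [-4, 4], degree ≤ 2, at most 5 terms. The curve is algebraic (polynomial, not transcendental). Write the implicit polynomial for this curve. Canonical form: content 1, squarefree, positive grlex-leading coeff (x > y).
3*x*y - 2*y^2 - y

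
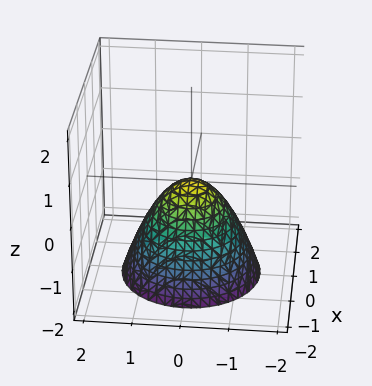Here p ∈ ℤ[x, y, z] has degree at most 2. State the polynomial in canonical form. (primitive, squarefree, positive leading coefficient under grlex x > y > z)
First, the degree is 2 — a single bowl opening along one axis; a quadric.
Then, by symmetry, every cross-section ⟂ z is a circle, so x, y appear only via x² + y².
Next, observable constraints: it crosses the y-axis at the gridline y = 0; one z-axis crossing is at z = 0.
Finally, putting this together gives p.

x^2 + y^2 + z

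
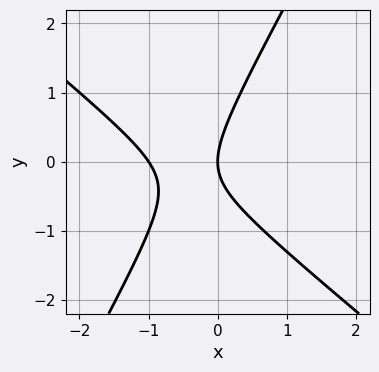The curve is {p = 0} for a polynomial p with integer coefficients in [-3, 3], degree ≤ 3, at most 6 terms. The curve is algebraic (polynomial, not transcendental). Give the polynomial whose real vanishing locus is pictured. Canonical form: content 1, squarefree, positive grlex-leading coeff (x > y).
First, the degree is 2 — the shape is more complex than any degree-1 curve.
Next, observable constraints: among the integer gridlines, it crosses the x-axis at x ∈ {-1, 0}; it crosses the y-axis at the gridline y = 0.
Finally, solving for integer coefficients yields p as stated.

3*x^2 + 2*x*y - 2*y^2 + 3*x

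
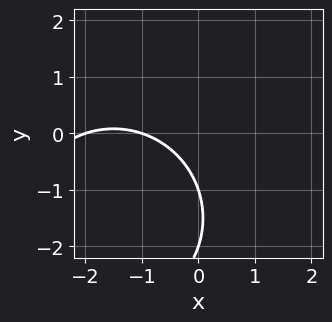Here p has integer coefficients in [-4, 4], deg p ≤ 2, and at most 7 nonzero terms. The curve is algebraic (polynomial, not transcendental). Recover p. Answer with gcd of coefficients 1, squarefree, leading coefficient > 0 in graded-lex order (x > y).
x^2 + y^2 + 3*x + 3*y + 2

The degree is 2 — a generic line meets the curve in up to 2 points.
From the axis intercepts and sections: among the integer gridlines, it crosses the x-axis at x ∈ {-2, -1}; the y-axis gridline crossings are at y ∈ {-2, -1}.
Together with the visible shape, these determine p as stated.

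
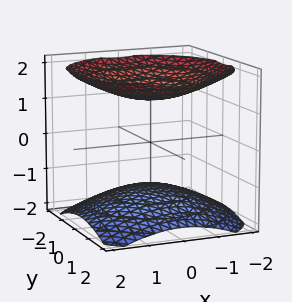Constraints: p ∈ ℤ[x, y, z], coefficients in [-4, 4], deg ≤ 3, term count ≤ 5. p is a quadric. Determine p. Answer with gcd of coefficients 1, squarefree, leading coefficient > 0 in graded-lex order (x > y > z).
x^2 + y^2 - 2*z^2 + 3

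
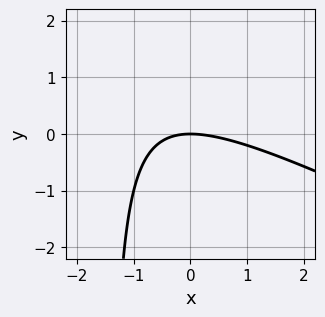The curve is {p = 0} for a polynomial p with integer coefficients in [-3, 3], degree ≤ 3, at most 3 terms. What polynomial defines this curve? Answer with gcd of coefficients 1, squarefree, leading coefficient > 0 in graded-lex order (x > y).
x^2 + 2*x*y + 3*y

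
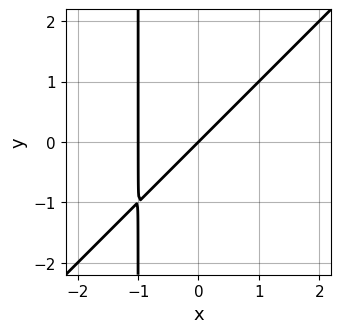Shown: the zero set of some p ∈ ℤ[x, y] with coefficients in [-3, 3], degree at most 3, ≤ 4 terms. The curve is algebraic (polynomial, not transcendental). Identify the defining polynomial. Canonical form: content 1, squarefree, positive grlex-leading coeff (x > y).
Degree: no degree-1 curve has this shape, so deg p = 2.
From the axis intercepts and sections: among the integer gridlines, it crosses the x-axis at x ∈ {-1, 0}; it meets the y-axis at y = 0 (among the integer gridlines).
Solving for integer coefficients yields p as stated.

x^2 - x*y + x - y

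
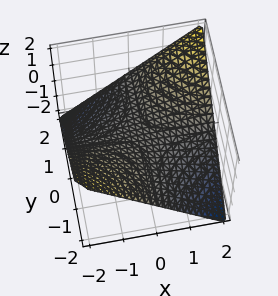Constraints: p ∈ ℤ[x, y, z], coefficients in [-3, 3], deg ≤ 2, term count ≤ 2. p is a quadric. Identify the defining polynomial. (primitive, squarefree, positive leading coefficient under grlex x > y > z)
x*y - 2*z

1. deg p = 2.
2. Checking where it meets the axes: the visible y-axis segment lies entirely on the surface; the visible x-axis segment lies entirely on the surface.
3. Fitting integer coefficients to these (and the overall shape) gives p.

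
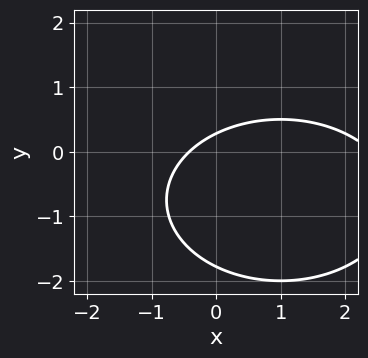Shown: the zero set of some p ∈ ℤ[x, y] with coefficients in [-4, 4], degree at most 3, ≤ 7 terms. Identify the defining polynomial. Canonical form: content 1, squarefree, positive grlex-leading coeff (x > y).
x^2 + 2*y^2 - 2*x + 3*y - 1

1. The degree is 2 — no degree-1 curve has this shape.
2. Matching integer coefficients to the picture gives p.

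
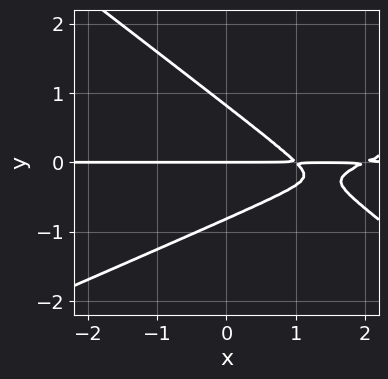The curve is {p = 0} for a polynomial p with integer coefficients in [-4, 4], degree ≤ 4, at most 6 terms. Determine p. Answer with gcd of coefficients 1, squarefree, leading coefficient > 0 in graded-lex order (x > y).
x^2*y - x*y^2 - 3*y^3 - 3*x*y + 2*y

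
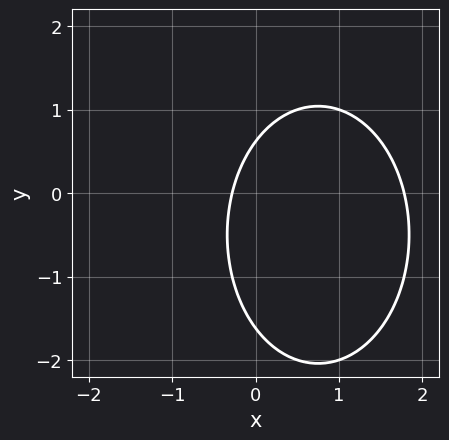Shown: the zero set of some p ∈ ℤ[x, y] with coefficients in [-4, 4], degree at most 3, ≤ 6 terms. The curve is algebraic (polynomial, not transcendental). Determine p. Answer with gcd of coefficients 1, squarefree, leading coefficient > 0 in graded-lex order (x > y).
2*x^2 + y^2 - 3*x + y - 1

First, deg p = 2. The shape is more complex than any degree-1 curve.
Finally, the integer polynomial consistent with all of this is the stated p.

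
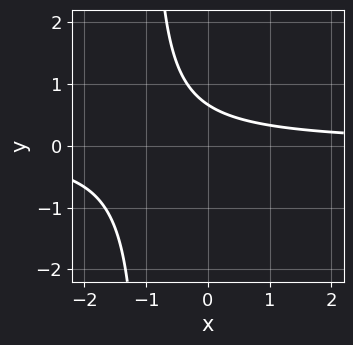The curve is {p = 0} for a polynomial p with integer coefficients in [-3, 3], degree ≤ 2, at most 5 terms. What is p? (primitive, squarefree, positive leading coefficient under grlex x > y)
3*x*y + 3*y - 2

1. deg p = 2. The shape is more complex than any degree-1 curve.
2. Reading off the gridlines: no x-intercept at any integer in the box.
3. Matching integer coefficients to the picture gives p.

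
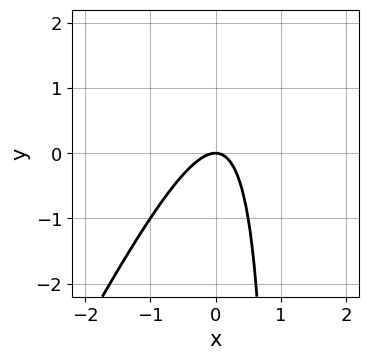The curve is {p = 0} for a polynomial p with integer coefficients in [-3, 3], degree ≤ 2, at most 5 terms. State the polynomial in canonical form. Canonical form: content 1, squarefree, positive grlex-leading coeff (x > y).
1. deg p = 2. A generic line meets the curve in up to 2 points.
2. Checking where it meets the axes: one x-axis crossing is at x = 0; one y-axis crossing is at y = 0.
3. Matching integer coefficients to the picture gives p.

2*x^2 - x*y + y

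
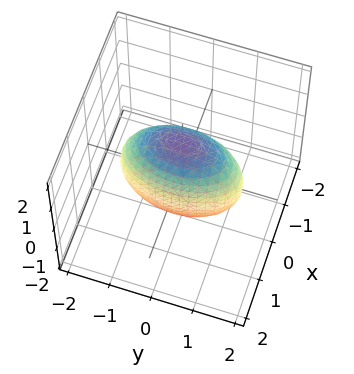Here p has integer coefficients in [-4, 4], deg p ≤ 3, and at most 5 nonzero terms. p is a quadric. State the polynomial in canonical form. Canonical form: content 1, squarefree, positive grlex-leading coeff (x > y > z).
1. deg p = 2. Bounded and convex; a quadric.
2. Symmetries: the z ↦ −z reflection is a symmetry, so z appears only in even powers; it's symmetric under y → −y, forcing even powers of y; mirror symmetry x ↦ −x ⇒ only even powers of x.
3. Putting this together gives p.

3*x^2 + y^2 + z^2 - 2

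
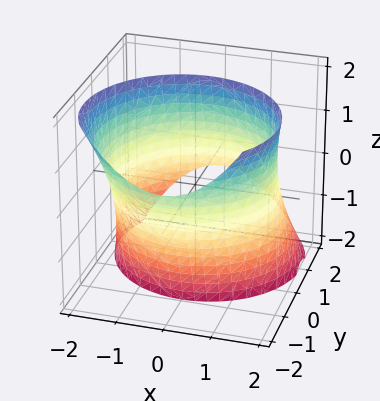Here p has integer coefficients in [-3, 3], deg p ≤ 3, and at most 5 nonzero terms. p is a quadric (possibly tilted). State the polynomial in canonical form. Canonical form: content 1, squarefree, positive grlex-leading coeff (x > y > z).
x^2 + y^2 + y*z - 3

1. deg p = 2. The shape is more complex than any degree-1 surface.
2. Checking where it meets the axes: the surface avoids every integer z-axis point in the box.
3. Solving for integer coefficients yields p as stated.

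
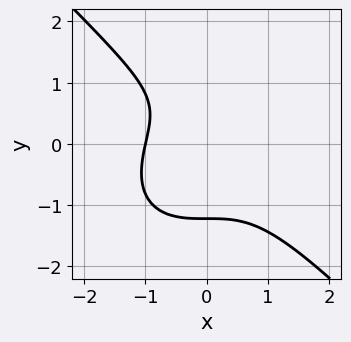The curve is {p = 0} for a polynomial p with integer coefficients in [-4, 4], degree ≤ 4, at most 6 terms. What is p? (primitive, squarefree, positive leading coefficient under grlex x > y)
3*x^3 + 3*y^3 - 2*y + 3

(a) Degree: a generic line meets the curve in up to 3 points, so deg p = 3.
(b) Against the integer gridlines: it crosses the x-axis at the gridline x = -1.
(c) Fitting integer coefficients to these (and the overall shape) gives p.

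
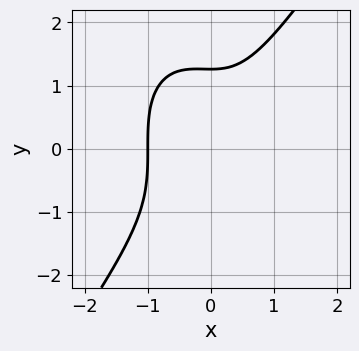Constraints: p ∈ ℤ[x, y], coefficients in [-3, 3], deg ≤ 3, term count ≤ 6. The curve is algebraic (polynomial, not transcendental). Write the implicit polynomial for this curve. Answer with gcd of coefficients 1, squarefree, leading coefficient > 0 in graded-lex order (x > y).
3*x^3 - y^3 + x^2 + 2

(a) Degree: a generic line meets the curve in up to 3 points, so deg p = 3.
(b) Checking where it meets the axes: it meets the x-axis at x = -1 (among the integer gridlines).
(c) Putting this together gives p.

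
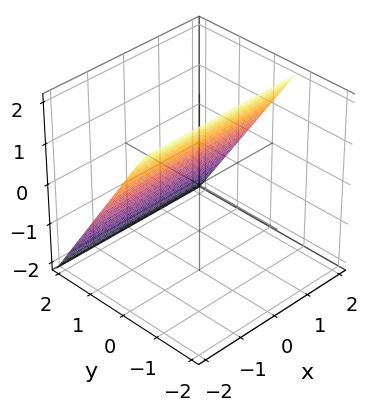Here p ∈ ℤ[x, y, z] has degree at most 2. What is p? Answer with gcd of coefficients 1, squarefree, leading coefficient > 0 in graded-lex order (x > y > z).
Degree: the surface is flat (a plane), so deg p = 1.
From the visible intercepts: it meets the z-axis at z = 1 (among the integer gridlines); the surface avoids every integer x-axis point in the box.
Fitting integer coefficients to these (and the overall shape) gives p.

3*y + 2*z - 2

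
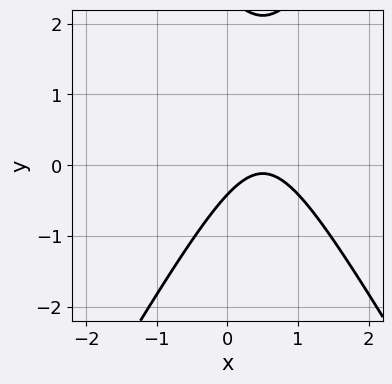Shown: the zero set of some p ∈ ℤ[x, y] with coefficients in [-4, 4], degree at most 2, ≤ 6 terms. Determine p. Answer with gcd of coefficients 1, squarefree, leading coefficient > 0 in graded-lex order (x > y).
1. Degree: the shape is more complex than any degree-1 curve, so deg p = 2.
2. Against the integer gridlines: the curve avoids every integer x-axis point in the box.
3. Matching integer coefficients to the picture gives p.

3*x^2 - y^2 - 3*x + 2*y + 1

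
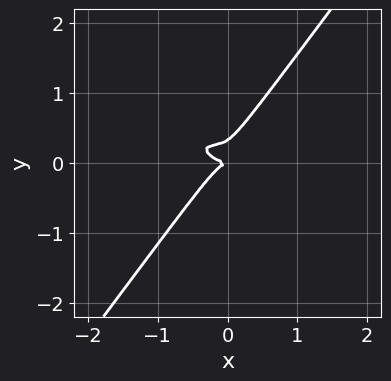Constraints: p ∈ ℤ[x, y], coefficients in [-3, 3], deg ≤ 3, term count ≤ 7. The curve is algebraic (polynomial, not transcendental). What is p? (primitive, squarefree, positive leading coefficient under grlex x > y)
x^3 + 2*x^2*y + 2*x*y^2 - 3*y^3 + y^2

First, deg p = 3. The shape is more complex than any degree-2 curve.
Next, from the visible intercepts: it meets the x-axis at x = 0 (among the integer gridlines); it meets the y-axis at y = 0 (among the integer gridlines).
Finally, together with the visible shape, these determine p as stated.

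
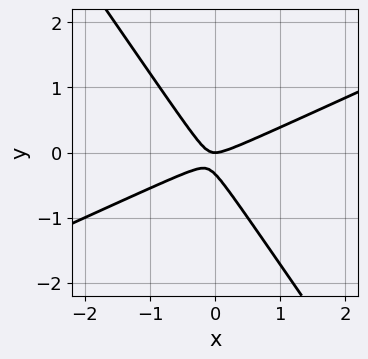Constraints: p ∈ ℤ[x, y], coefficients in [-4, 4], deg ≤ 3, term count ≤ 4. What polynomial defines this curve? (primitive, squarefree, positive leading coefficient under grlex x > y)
2*x^2 - 3*x*y - 3*y^2 - y

The degree is 2 — a generic line meets the curve in up to 2 points.
From the axis intercepts and sections: it crosses the y-axis at the gridline y = 0; it meets the x-axis at x = 0 (among the integer gridlines).
Matching integer coefficients to the picture gives p.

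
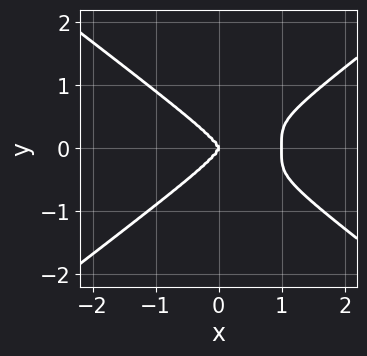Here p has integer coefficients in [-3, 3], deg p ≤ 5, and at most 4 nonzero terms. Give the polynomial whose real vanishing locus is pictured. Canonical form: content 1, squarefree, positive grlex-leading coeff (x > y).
x^4 - 3*y^4 - x^3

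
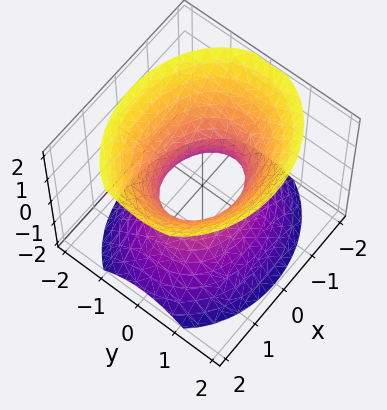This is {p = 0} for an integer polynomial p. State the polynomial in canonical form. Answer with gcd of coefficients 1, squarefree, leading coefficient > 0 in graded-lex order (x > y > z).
1. Degree: one connected sheet with a waist; a quadric, so deg p = 2.
2. Symmetries: mirror symmetry x ↦ −x ⇒ only even powers of x; the z ↦ −z reflection is a symmetry, so z appears only in even powers; it's symmetric under y → −y, forcing even powers of y.
3. From the axis intercepts and sections: among the integer gridlines, it crosses the x-axis at x ∈ {-1, 1}; the surface avoids every integer z-axis point in the box.
4. Solving for integer coefficients yields p as stated.

2*x^2 + 3*y^2 - 2*z^2 - 2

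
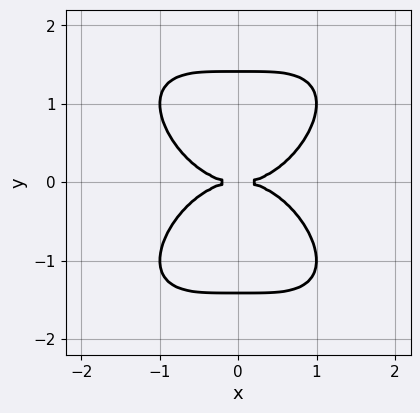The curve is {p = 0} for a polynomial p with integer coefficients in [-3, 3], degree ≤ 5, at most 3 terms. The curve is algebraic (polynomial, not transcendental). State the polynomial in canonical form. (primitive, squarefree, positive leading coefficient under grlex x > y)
x^4 + y^4 - 2*y^2

First, deg p = 4.
Next, symmetries: the y ↦ −y reflection is a symmetry, so y appears only in even powers; the x ↦ −x reflection is a symmetry, so x appears only in even powers.
Next, checking where it meets the axes: it crosses the x-axis at the gridline x = 0; it meets the y-axis at y = 0 (among the integer gridlines).
Finally, putting this together gives p.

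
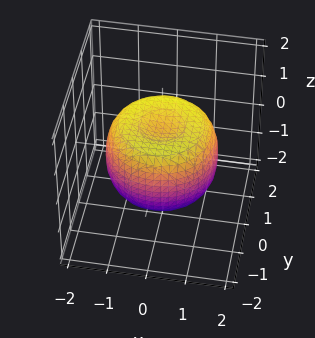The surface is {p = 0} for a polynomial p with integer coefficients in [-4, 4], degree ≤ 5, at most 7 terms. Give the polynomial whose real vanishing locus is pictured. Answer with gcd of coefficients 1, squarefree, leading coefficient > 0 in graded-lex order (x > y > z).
2*x^4 + 4*x^2*y^2 + 2*y^4 - 3*x^2 - 3*y^2 + 3*z^2 - 2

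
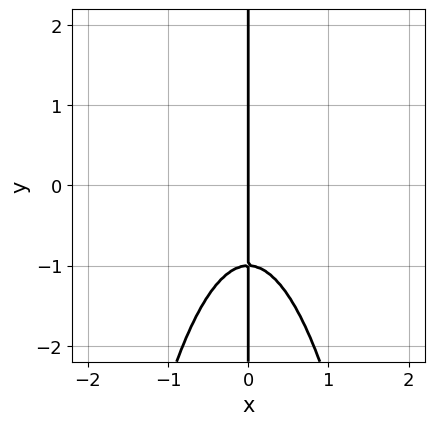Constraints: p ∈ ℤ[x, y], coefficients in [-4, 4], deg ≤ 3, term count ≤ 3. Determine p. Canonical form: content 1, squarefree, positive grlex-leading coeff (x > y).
3*x^3 + 2*x*y + 2*x

deg p = 3. A generic line meets the curve in up to 3 points.
Checking where it meets the axes: it meets the x-axis at x = 0 (among the integer gridlines); the visible y-axis segment lies entirely on the curve.
Fitting integer coefficients to these (and the overall shape) gives p.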